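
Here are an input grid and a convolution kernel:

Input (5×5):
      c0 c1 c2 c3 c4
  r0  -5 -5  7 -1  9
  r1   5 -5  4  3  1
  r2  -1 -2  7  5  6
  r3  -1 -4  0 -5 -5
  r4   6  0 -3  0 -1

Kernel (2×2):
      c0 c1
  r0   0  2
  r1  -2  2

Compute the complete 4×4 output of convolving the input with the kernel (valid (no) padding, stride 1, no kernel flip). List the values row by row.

-30 32 -4 14
-12 26 2 4
-10 22 0 12
-20 -6 -4 -12

Output[0,0]: The receptive field on the input at this output position is [-5 -5 / 5 -5]. Elementwise product with the kernel and sum: -5·2 + 5·-2 + -5·2.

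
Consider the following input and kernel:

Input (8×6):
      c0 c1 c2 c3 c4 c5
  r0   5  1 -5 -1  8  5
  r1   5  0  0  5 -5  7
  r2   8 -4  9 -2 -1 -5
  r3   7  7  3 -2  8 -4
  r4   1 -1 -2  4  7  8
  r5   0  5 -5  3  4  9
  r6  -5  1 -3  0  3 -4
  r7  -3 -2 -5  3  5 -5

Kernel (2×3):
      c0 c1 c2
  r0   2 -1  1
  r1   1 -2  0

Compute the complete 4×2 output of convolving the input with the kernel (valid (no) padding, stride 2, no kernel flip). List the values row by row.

Output[0,0]: The receptive field on the input at this output position is [5 1 -5 / 5 0 0]. Elementwise product with the kernel and sum: 5·2 + 1·-1 + -5·1 + 5·1 + 0·-2.
Output[0,1]: The receptive field on the input at this output position is [-5 -1 8 / 0 5 -5]. Elementwise product with the kernel and sum: -5·2 + -1·-1 + 8·1 + 0·1 + 5·-2.

9 -11
22 26
-9 -12
-13 -14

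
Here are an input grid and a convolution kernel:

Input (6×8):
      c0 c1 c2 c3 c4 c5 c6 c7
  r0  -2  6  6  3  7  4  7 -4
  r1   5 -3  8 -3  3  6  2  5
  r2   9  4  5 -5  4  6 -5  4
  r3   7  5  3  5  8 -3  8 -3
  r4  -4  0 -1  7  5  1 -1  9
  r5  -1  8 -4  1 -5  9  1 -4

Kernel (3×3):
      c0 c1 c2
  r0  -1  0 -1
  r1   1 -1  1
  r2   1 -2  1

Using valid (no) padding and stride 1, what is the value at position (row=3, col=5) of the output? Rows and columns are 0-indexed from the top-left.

The receptive field on the input at this output position is [-3 8 -3 / 1 -1 9 / 9 1 -4]. Elementwise product with the kernel and sum: -3·-1 + -3·-1 + 1·1 + -1·-1 + 9·1 + 9·1 + 1·-2 + -4·1.

20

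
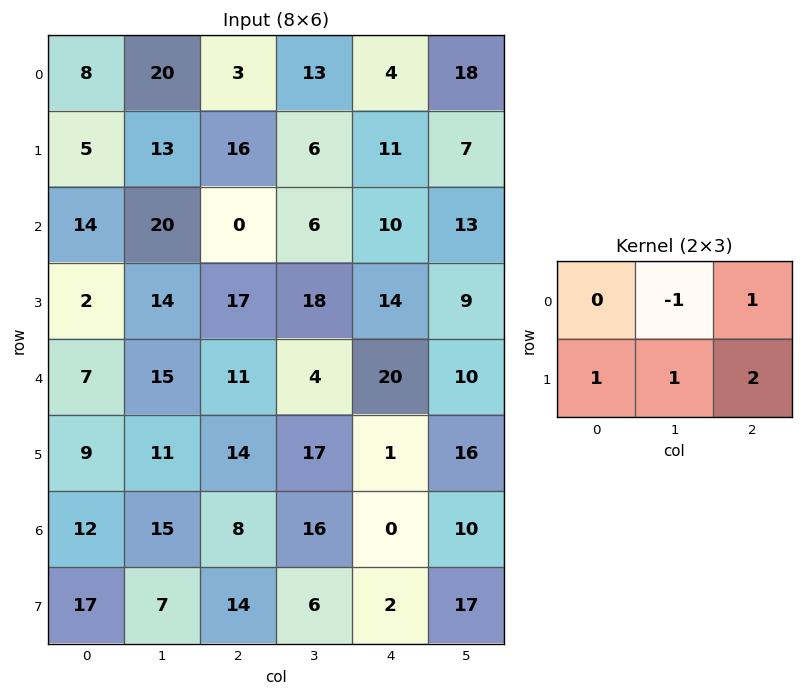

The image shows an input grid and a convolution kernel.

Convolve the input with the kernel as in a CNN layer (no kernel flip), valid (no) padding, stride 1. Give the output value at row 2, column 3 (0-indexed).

53

The receptive field on the input at this output position is [6 10 13 / 18 14 9]. Elementwise product with the kernel and sum: 10·-1 + 13·1 + 18·1 + 14·1 + 9·2.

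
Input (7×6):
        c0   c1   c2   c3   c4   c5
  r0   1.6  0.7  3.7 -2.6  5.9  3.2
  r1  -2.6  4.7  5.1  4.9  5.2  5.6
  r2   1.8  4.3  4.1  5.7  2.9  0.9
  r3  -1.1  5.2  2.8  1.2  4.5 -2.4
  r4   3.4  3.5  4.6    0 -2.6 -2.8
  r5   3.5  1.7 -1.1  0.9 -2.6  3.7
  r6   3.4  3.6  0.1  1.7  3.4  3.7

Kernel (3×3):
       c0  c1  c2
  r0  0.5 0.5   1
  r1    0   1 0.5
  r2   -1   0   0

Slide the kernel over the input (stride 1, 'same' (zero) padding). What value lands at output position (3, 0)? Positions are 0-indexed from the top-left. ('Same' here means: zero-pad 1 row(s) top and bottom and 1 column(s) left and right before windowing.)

The receptive field on the zero-padded input at this output position is [0 1.8 4.3 / 0 -1.1 5.2 / 0 3.4 3.5]. Elementwise product with the kernel and sum: 0·0.5 + 1.8·0.5 + 4.3·1 + -1.1·1 + 5.2·0.5 + 0·-1.

6.7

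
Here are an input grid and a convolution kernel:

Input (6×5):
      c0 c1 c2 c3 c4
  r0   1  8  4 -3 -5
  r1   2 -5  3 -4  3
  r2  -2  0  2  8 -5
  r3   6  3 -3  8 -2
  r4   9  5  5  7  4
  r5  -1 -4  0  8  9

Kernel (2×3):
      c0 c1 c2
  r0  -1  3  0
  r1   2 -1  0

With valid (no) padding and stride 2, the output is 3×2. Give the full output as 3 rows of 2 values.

32 -3
11 8
8 8

Output[0,0]: The receptive field on the input at this output position is [1 8 4 / 2 -5 3]. Elementwise product with the kernel and sum: 1·-1 + 8·3 + 2·2 + -5·-1.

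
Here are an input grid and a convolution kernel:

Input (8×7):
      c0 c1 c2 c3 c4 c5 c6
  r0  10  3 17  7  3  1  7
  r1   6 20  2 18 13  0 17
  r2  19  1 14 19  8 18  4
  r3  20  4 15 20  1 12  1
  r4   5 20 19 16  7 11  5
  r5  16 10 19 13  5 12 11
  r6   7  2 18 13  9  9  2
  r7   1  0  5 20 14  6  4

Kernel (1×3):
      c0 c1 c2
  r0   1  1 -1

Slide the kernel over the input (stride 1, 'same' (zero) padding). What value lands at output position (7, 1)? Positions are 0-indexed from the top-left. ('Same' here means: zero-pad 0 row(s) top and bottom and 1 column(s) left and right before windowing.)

-4

The receptive field on the zero-padded input at this output position is [1 0 5]. Elementwise product with the kernel and sum: 1·1 + 0·1 + 5·-1.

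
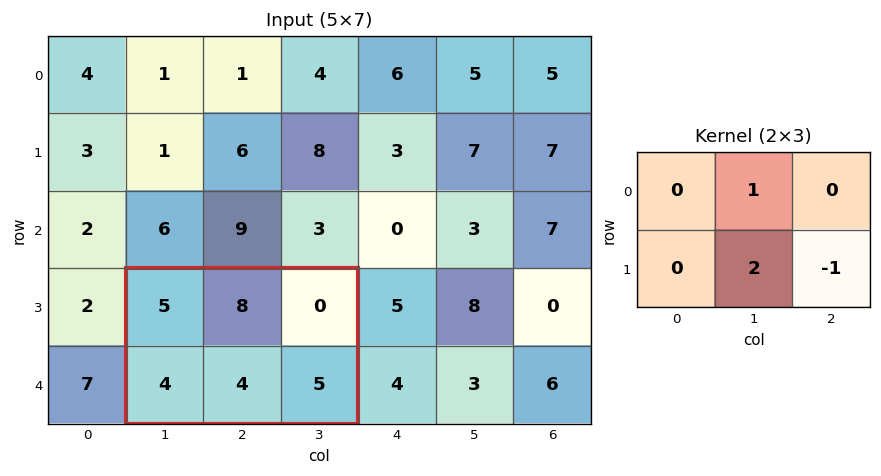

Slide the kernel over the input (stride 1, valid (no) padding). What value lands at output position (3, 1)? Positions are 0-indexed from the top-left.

The receptive field on the input at this output position is [5 8 0 / 4 4 5]. Elementwise product with the kernel and sum: 8·1 + 4·2 + 5·-1.

11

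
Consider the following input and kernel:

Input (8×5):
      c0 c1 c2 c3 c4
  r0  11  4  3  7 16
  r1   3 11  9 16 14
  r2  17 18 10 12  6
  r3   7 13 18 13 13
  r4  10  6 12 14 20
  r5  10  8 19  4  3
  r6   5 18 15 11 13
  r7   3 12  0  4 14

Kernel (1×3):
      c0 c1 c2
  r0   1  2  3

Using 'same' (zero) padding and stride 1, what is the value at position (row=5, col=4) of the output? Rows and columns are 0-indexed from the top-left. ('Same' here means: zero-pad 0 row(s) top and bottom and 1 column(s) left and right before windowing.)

The receptive field on the zero-padded input at this output position is [4 3 0]. Elementwise product with the kernel and sum: 4·1 + 3·2 + 0·3.

10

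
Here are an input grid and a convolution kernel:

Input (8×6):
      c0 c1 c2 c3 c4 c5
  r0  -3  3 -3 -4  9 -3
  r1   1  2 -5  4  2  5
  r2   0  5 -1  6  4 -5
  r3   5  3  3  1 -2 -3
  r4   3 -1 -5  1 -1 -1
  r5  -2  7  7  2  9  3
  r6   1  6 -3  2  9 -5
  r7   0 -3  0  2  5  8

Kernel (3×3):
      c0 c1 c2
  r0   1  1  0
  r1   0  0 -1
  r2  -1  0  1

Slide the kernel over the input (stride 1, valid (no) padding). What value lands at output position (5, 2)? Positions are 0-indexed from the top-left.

The receptive field on the input at this output position is [7 2 9 / -3 2 9 / 0 2 5]. Elementwise product with the kernel and sum: 7·1 + 2·1 + 9·-1 + 0·-1 + 5·1.

5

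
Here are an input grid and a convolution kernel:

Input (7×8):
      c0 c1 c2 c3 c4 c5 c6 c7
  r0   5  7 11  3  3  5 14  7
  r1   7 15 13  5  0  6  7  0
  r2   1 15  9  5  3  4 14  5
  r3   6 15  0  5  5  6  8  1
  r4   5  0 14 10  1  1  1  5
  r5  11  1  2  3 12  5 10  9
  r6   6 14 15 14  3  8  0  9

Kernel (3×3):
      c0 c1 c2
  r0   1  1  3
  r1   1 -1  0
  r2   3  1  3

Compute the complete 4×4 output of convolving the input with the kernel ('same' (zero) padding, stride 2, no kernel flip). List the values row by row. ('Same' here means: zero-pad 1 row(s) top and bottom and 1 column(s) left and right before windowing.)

Output[0,0]: The receptive field on the zero-padded input at this output position is [0 0 0 / 0 5 7 / 0 7 15]. Elementwise product with the kernel and sum: 0·1 + 0·1 + 0·3 + 0·1 + 5·-1 + 0·3 + 7·1 + 15·3.

47 69 33 16
102 109 63 32
60 30 73 69
8 11 41 50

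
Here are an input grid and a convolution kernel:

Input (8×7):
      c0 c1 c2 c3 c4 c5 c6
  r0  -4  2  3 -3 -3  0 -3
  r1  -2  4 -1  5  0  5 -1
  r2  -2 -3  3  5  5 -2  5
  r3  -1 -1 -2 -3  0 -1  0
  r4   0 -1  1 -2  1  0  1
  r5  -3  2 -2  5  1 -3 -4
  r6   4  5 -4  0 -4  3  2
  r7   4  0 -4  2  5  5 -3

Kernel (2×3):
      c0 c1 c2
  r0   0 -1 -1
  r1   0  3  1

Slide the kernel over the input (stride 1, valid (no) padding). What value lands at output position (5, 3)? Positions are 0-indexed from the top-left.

The receptive field on the input at this output position is [5 1 -3 / 0 -4 3]. Elementwise product with the kernel and sum: 1·-1 + -3·-1 + -4·3 + 3·1.

-7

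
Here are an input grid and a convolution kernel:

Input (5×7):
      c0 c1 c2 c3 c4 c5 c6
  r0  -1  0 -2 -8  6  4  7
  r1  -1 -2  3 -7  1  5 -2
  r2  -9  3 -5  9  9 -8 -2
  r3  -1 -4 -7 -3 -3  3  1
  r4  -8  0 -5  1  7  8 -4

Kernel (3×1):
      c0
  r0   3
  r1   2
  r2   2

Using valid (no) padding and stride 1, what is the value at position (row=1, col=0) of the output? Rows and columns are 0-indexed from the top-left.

The receptive field on the input at this output position is [-1 / -9 / -1]. Elementwise product with the kernel and sum: -1·3 + -9·2 + -1·2.

-23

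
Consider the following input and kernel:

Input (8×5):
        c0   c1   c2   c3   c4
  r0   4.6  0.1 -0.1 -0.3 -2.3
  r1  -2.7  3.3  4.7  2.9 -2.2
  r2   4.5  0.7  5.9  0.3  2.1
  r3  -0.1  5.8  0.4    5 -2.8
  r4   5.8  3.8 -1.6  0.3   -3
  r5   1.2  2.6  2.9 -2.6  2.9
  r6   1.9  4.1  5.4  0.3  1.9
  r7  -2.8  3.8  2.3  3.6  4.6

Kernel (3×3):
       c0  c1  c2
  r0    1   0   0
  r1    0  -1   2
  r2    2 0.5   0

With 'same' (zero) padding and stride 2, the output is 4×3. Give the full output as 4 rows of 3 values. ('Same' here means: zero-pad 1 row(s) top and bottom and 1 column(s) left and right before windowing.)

-5.75 8.45 7
-3.15 9.8 9.4
2.4 14.65 4.25
4.9 6.55 5

Output[0,0]: The receptive field on the zero-padded input at this output position is [0 0 0 / 0 4.6 0.1 / 0 -2.7 3.3]. Elementwise product with the kernel and sum: 0·1 + 4.6·-1 + 0.1·2 + 0·2 + -2.7·0.5.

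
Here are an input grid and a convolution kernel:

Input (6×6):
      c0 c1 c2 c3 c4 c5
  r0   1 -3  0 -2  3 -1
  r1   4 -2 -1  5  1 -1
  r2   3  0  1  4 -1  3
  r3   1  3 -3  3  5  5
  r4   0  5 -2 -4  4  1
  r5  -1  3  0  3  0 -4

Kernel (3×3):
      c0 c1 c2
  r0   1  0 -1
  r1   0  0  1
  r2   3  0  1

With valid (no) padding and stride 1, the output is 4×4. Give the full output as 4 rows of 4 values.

10 8 0 13
6 9 -7 23
-3 10 5 -5
-1 8 -4 4

Output[0,0]: The receptive field on the input at this output position is [1 -3 0 / 4 -2 -1 / 3 0 1]. Elementwise product with the kernel and sum: 1·1 + 0·-1 + -1·1 + 3·3 + 1·1.
Output[0,1]: The receptive field on the input at this output position is [-3 0 -2 / -2 -1 5 / 0 1 4]. Elementwise product with the kernel and sum: -3·1 + -2·-1 + 5·1 + 0·3 + 4·1.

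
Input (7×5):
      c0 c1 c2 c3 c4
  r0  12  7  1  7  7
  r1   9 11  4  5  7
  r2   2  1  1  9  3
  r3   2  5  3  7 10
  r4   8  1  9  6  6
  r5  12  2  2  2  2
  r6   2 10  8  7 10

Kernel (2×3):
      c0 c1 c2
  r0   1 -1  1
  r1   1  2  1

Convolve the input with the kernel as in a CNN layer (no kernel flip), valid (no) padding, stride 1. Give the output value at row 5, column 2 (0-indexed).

The receptive field on the input at this output position is [2 2 2 / 8 7 10]. Elementwise product with the kernel and sum: 2·1 + 2·-1 + 2·1 + 8·1 + 7·2 + 10·1.

34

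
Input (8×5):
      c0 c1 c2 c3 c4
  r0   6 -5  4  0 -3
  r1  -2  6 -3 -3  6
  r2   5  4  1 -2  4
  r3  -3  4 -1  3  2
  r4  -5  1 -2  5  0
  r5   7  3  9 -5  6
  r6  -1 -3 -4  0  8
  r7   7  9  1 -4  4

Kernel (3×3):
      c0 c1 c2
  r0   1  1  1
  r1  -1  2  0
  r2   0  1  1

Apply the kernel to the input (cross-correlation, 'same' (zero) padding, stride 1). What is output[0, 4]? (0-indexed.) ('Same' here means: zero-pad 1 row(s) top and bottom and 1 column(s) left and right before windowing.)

The receptive field on the zero-padded input at this output position is [0 0 0 / 0 -3 0 / -3 6 0]. Elementwise product with the kernel and sum: 0·1 + 0·1 + 0·1 + 0·-1 + -3·2 + 6·1 + 0·1.

0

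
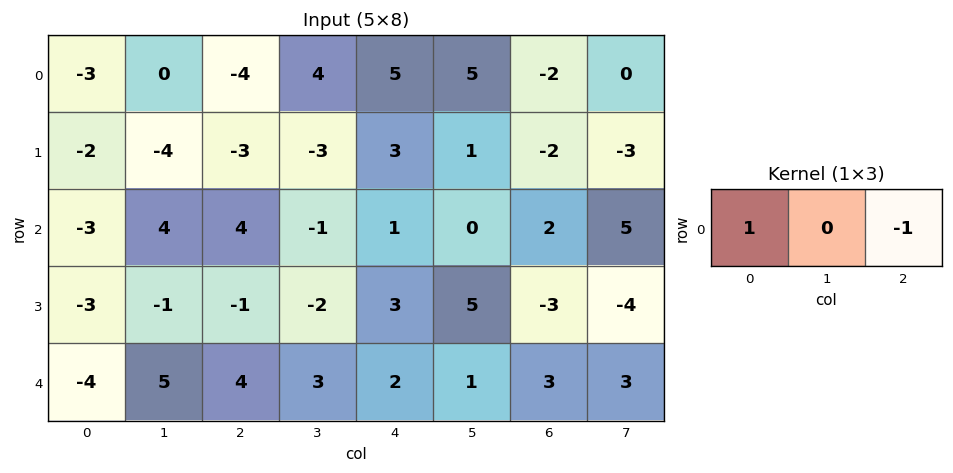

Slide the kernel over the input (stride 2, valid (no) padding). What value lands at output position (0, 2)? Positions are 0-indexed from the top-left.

The receptive field on the input at this output position is [5 5 -2]. Elementwise product with the kernel and sum: 5·1 + -2·-1.

7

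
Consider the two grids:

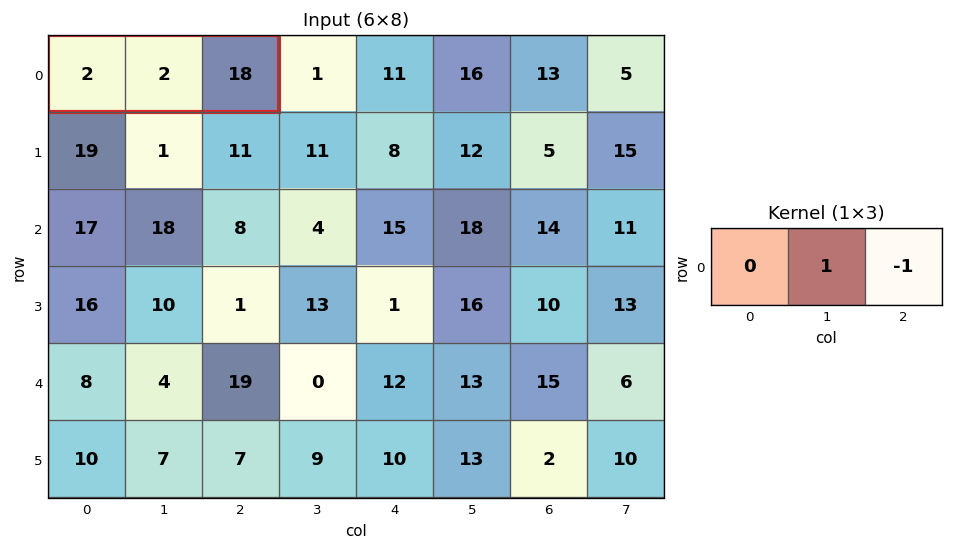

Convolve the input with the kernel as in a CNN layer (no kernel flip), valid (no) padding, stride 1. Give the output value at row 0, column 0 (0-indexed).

-16

The receptive field on the input at this output position is [2 2 18]. Elementwise product with the kernel and sum: 2·1 + 18·-1.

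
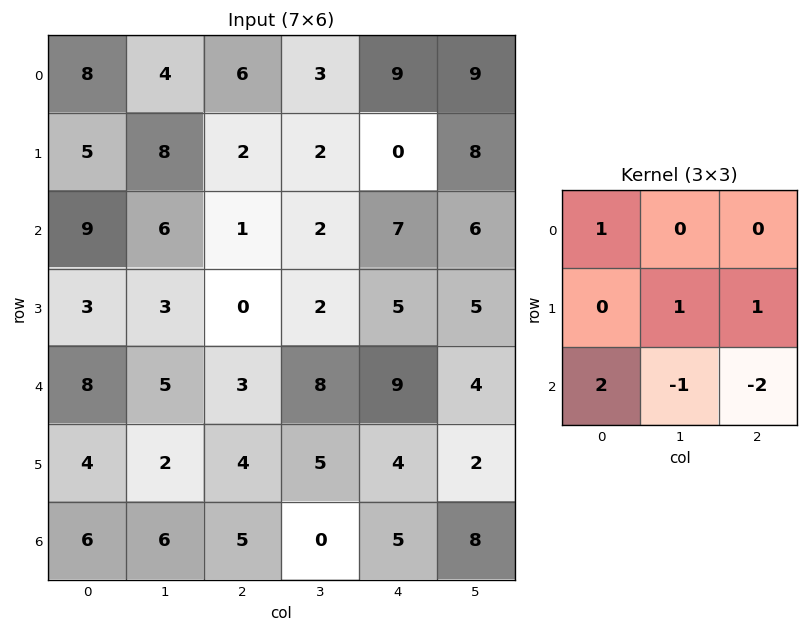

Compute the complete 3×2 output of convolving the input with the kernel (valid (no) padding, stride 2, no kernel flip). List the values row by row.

Output[0,0]: The receptive field on the input at this output position is [8 4 6 / 5 8 2 / 9 6 1]. Elementwise product with the kernel and sum: 8·1 + 8·1 + 2·1 + 9·2 + 6·-1 + 1·-2.
Output[0,1]: The receptive field on the input at this output position is [6 3 9 / 2 2 0 / 1 2 7]. Elementwise product with the kernel and sum: 6·1 + 2·1 + 0·1 + 1·2 + 2·-1 + 7·-2.

28 -6
17 -12
10 12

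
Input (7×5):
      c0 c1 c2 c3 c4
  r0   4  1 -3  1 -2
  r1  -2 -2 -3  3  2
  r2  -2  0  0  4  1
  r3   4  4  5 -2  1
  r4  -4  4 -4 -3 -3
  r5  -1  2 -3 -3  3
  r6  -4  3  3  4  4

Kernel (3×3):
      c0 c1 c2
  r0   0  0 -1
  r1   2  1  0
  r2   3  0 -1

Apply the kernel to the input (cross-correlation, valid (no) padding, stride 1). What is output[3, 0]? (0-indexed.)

The receptive field on the input at this output position is [4 4 5 / -4 4 -4 / -1 2 -3]. Elementwise product with the kernel and sum: 5·-1 + -4·2 + 4·1 + -1·3 + -3·-1.

-9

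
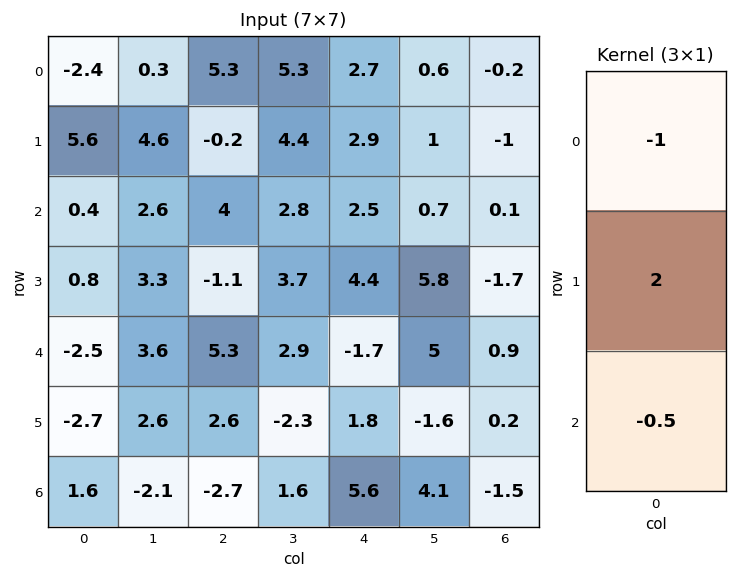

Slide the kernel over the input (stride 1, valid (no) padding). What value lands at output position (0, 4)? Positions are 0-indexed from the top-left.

1.85

The receptive field on the input at this output position is [2.7 / 2.9 / 2.5]. Elementwise product with the kernel and sum: 2.7·-1 + 2.9·2 + 2.5·-0.5.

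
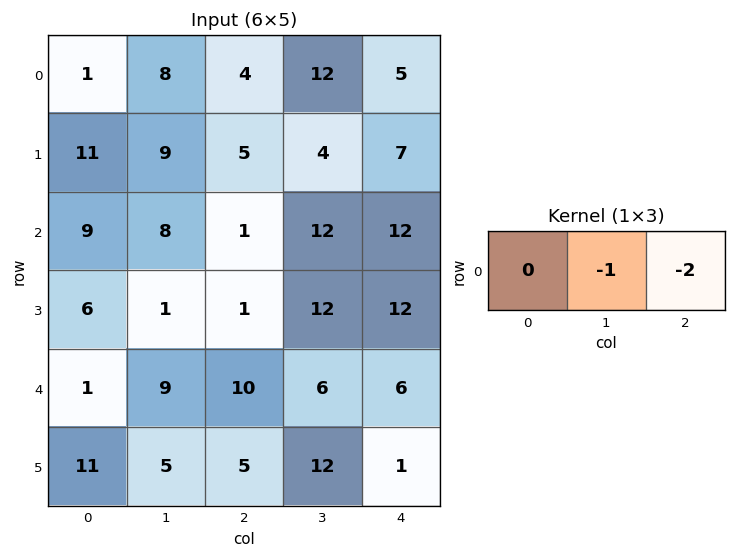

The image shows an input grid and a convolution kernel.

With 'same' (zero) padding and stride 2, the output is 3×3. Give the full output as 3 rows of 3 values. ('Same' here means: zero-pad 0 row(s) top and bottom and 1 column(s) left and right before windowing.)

Output[0,0]: The receptive field on the zero-padded input at this output position is [0 1 8]. Elementwise product with the kernel and sum: 1·-1 + 8·-2.

-17 -28 -5
-25 -25 -12
-19 -22 -6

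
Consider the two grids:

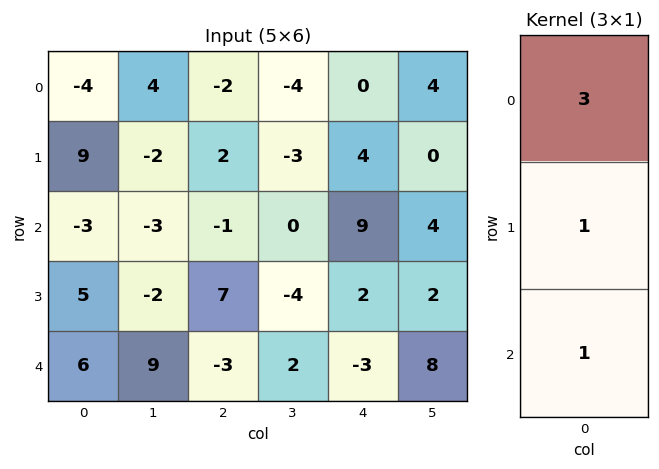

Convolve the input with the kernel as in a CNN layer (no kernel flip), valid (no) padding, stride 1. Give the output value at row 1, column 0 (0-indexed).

29

The receptive field on the input at this output position is [9 / -3 / 5]. Elementwise product with the kernel and sum: 9·3 + -3·1 + 5·1.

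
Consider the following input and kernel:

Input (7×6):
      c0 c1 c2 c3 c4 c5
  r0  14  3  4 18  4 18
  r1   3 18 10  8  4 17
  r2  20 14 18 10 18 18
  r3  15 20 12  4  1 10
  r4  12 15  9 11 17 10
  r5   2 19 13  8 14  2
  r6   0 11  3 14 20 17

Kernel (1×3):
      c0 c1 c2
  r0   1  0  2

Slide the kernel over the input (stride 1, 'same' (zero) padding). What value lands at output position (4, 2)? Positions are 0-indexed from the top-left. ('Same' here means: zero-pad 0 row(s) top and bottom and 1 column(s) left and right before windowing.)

37

The receptive field on the zero-padded input at this output position is [15 9 11]. Elementwise product with the kernel and sum: 15·1 + 11·2.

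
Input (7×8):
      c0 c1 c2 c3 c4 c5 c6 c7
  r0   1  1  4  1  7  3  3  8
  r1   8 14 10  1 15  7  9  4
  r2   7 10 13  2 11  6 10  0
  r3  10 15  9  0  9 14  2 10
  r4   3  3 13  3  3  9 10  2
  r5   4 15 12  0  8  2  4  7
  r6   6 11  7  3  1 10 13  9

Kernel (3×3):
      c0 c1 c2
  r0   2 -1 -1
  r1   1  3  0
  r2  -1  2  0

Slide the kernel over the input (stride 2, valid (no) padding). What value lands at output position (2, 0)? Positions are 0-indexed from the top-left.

55

The receptive field on the input at this output position is [3 3 13 / 4 15 12 / 6 11 7]. Elementwise product with the kernel and sum: 3·2 + 3·-1 + 13·-1 + 4·1 + 15·3 + 6·-1 + 11·2.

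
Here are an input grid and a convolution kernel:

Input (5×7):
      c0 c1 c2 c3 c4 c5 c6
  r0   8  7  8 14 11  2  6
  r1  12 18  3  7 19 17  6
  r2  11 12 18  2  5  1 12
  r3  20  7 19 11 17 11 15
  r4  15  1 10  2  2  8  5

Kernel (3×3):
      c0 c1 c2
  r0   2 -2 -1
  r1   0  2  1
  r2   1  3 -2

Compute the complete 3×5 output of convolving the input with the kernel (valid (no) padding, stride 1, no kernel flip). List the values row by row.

44 59 24 74 36
30 103 0 10 32
11 62 78 30 49

Output[0,0]: The receptive field on the input at this output position is [8 7 8 / 12 18 3 / 11 12 18]. Elementwise product with the kernel and sum: 8·2 + 7·-2 + 8·-1 + 18·2 + 3·1 + 11·1 + 12·3 + 18·-2.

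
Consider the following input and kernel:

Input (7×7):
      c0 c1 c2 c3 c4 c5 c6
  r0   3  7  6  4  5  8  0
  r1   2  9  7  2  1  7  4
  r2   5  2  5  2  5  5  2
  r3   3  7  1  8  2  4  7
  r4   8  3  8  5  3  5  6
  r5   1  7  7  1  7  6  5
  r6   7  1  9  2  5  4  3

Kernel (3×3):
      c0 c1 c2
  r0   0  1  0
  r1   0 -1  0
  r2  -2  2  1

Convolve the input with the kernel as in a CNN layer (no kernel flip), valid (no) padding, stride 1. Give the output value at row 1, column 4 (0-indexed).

13

The receptive field on the input at this output position is [1 7 4 / 5 5 2 / 2 4 7]. Elementwise product with the kernel and sum: 7·1 + 5·-1 + 2·-2 + 4·2 + 7·1.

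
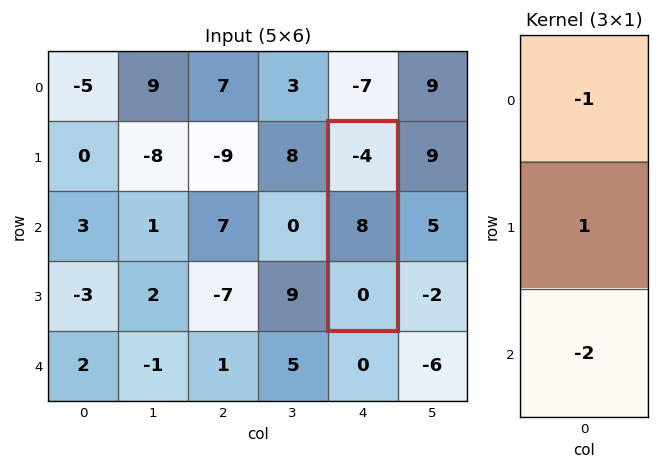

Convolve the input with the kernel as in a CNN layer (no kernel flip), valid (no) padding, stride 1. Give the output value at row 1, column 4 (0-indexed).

12

The receptive field on the input at this output position is [-4 / 8 / 0]. Elementwise product with the kernel and sum: -4·-1 + 8·1 + 0·-2.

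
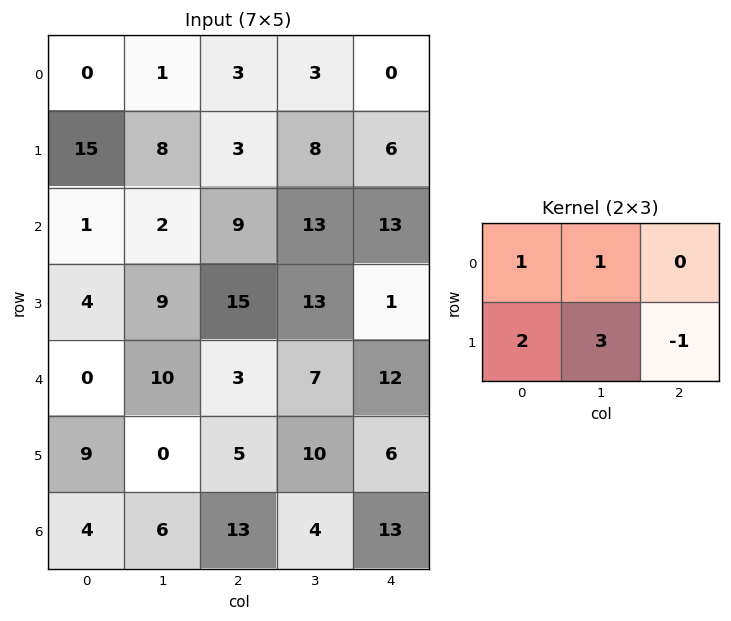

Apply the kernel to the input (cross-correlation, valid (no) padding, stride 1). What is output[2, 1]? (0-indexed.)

The receptive field on the input at this output position is [2 9 13 / 9 15 13]. Elementwise product with the kernel and sum: 2·1 + 9·1 + 9·2 + 15·3 + 13·-1.

61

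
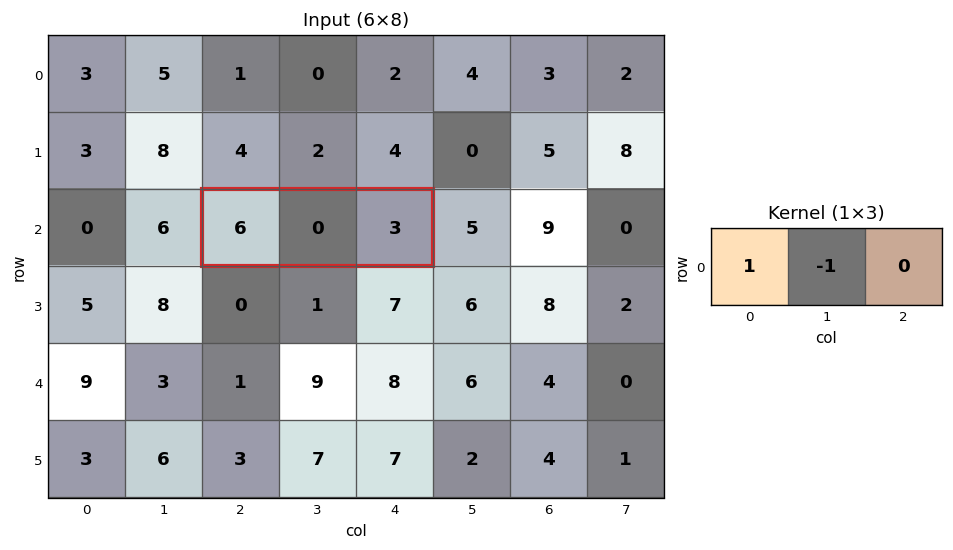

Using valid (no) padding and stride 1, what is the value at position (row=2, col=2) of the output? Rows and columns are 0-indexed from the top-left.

6

The receptive field on the input at this output position is [6 0 3]. Elementwise product with the kernel and sum: 6·1 + 0·-1.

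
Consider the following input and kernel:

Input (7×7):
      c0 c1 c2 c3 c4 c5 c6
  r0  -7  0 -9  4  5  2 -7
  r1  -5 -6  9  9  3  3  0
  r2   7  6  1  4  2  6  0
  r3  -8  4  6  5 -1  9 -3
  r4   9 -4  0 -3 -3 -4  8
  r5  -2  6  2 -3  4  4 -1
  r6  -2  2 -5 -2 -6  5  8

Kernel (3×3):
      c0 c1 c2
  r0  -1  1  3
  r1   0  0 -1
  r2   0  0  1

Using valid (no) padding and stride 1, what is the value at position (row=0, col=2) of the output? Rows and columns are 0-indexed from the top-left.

The receptive field on the input at this output position is [-9 4 5 / 9 9 3 / 1 4 2]. Elementwise product with the kernel and sum: -9·-1 + 4·1 + 5·3 + 3·-1 + 2·1.

27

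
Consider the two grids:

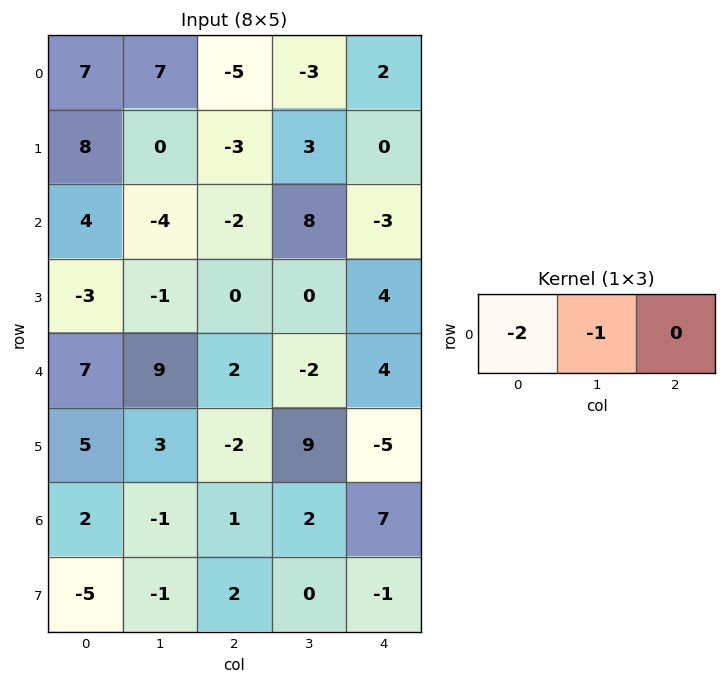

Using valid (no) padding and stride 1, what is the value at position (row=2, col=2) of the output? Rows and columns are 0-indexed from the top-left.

-4

The receptive field on the input at this output position is [-2 8 -3]. Elementwise product with the kernel and sum: -2·-2 + 8·-1.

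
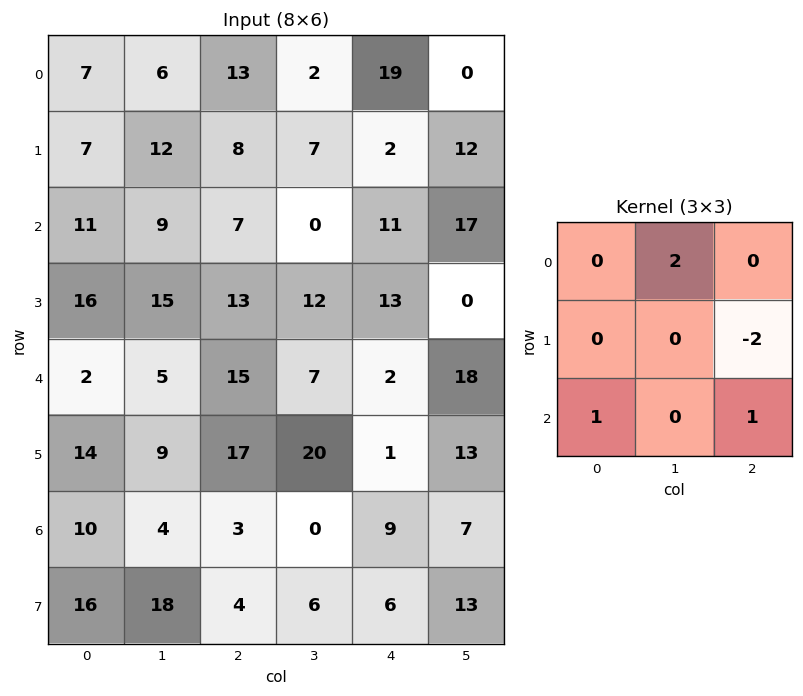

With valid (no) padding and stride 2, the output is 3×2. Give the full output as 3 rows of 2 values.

Output[0,0]: The receptive field on the input at this output position is [7 6 13 / 7 12 8 / 11 9 7]. Elementwise product with the kernel and sum: 6·2 + 8·-2 + 11·1 + 7·1.
Output[0,1]: The receptive field on the input at this output position is [13 2 19 / 8 7 2 / 7 0 11]. Elementwise product with the kernel and sum: 2·2 + 2·-2 + 7·1 + 11·1.

14 18
9 -9
-11 24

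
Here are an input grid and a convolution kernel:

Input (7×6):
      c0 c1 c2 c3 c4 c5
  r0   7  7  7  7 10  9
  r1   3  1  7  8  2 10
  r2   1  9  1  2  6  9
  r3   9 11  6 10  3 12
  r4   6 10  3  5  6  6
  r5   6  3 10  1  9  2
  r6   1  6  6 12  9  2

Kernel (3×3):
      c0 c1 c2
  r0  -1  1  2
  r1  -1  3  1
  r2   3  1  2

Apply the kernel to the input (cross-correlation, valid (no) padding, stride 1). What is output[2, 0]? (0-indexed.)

74

The receptive field on the input at this output position is [1 9 1 / 9 11 6 / 6 10 3]. Elementwise product with the kernel and sum: 1·-1 + 9·1 + 1·2 + 9·-1 + 11·3 + 6·1 + 6·3 + 10·1 + 3·2.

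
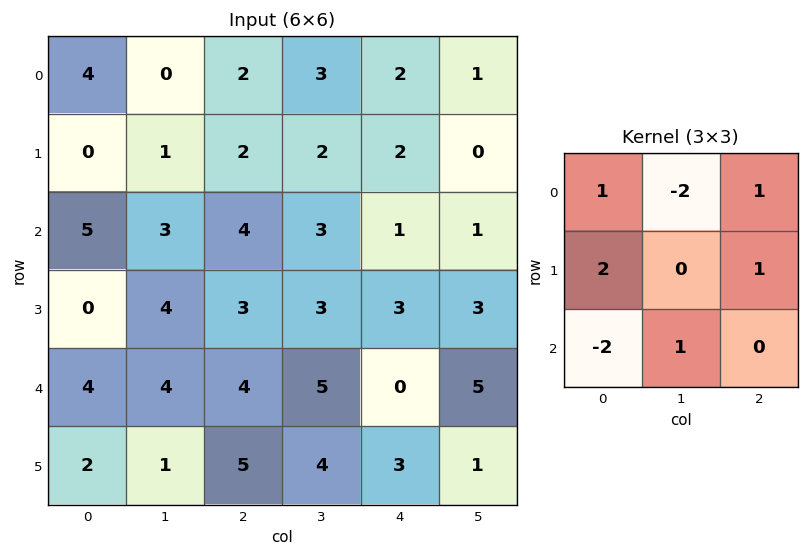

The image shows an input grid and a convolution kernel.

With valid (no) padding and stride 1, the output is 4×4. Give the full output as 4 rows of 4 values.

1 1 -1 -1
18 3 6 2
2 5 5 1
4 17 2 10

Output[0,0]: The receptive field on the input at this output position is [4 0 2 / 0 1 2 / 5 3 4]. Elementwise product with the kernel and sum: 4·1 + 0·-2 + 2·1 + 0·2 + 2·1 + 5·-2 + 3·1.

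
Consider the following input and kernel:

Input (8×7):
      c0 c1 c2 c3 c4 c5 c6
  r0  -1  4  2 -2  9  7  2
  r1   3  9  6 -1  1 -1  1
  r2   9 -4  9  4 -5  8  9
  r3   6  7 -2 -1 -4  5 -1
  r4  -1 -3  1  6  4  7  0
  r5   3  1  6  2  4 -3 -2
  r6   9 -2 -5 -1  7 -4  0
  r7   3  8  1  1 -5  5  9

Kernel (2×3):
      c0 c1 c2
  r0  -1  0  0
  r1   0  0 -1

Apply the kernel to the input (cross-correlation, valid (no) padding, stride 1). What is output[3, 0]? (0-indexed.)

The receptive field on the input at this output position is [6 7 -2 / -1 -3 1]. Elementwise product with the kernel and sum: 6·-1 + 1·-1.

-7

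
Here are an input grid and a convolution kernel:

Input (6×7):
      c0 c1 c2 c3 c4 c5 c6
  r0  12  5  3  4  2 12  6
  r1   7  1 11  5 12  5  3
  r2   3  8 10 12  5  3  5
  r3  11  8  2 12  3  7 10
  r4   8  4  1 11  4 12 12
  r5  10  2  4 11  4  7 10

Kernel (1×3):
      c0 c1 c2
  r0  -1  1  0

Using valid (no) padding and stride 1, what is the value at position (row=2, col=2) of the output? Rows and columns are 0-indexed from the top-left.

2

The receptive field on the input at this output position is [10 12 5]. Elementwise product with the kernel and sum: 10·-1 + 12·1.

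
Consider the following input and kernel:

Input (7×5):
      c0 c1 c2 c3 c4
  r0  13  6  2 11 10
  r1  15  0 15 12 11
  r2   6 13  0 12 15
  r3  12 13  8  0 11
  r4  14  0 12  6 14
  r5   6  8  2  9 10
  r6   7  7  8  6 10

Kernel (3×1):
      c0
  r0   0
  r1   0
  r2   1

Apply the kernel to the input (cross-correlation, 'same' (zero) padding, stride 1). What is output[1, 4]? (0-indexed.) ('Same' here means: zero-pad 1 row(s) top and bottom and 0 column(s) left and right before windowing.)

The receptive field on the zero-padded input at this output position is [10 / 11 / 15]. Elementwise product with the kernel and sum: 15·1.

15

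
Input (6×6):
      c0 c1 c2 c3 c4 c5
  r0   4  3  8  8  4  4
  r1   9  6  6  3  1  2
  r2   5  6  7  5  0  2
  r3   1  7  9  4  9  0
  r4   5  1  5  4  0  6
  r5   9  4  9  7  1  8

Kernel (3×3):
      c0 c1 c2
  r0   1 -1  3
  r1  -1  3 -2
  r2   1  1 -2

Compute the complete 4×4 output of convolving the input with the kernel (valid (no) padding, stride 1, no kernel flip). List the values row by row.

19 28 25 13
10 22 9 12
18 24 -4 26
4 15 53 -29

Output[0,0]: The receptive field on the input at this output position is [4 3 8 / 9 6 6 / 5 6 7]. Elementwise product with the kernel and sum: 4·1 + 3·-1 + 8·3 + 9·-1 + 6·3 + 6·-2 + 5·1 + 6·1 + 7·-2.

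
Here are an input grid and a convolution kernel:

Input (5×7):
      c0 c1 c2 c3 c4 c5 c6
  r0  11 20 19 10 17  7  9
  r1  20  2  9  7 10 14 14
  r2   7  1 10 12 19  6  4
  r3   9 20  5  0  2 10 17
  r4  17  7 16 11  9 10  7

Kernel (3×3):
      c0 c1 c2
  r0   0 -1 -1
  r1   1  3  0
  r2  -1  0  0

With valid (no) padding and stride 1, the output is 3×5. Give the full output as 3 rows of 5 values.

Output[0,0]: The receptive field on the input at this output position is [11 20 19 / 20 2 9 / 7 1 10]. Elementwise product with the kernel and sum: 20·-1 + 19·-1 + 20·1 + 2·3 + 7·-1.
Output[0,1]: The receptive field on the input at this output position is [20 19 10 / 2 9 7 / 1 10 12]. Elementwise product with the kernel and sum: 19·-1 + 10·-1 + 2·1 + 9·3 + 1·-1.

-20 -1 -7 1 17
-10 -5 24 45 7
41 6 -42 -30 13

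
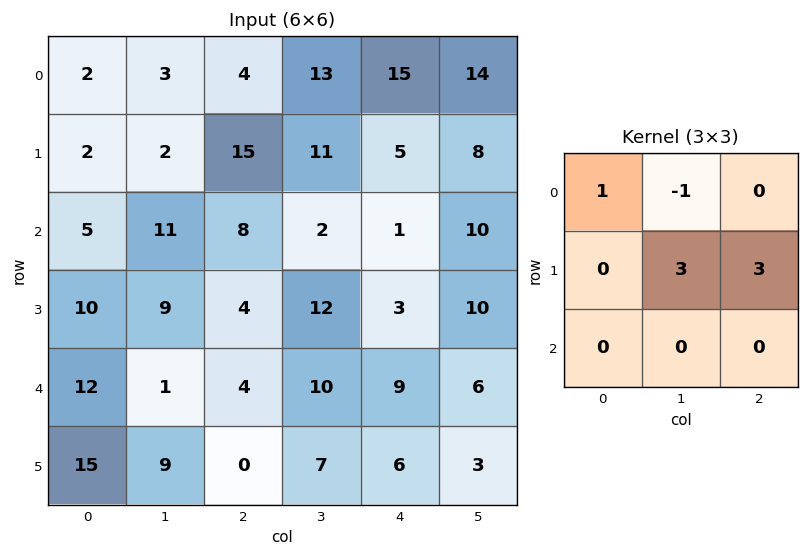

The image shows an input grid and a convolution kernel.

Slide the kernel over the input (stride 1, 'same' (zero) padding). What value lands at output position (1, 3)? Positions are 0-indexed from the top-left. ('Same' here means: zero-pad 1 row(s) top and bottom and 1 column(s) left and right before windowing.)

The receptive field on the zero-padded input at this output position is [4 13 15 / 15 11 5 / 8 2 1]. Elementwise product with the kernel and sum: 4·1 + 13·-1 + 11·3 + 5·3.

39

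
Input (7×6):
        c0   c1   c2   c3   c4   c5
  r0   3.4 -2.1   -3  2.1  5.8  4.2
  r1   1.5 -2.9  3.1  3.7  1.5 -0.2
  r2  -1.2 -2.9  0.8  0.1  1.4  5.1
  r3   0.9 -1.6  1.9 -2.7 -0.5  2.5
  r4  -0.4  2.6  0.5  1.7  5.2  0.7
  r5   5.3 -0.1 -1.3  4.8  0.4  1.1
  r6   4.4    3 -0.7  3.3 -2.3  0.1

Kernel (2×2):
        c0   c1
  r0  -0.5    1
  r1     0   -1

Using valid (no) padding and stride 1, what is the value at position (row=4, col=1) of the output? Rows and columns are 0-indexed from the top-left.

0.5

The receptive field on the input at this output position is [2.6 0.5 / -0.1 -1.3]. Elementwise product with the kernel and sum: 2.6·-0.5 + 0.5·1 + -1.3·-1.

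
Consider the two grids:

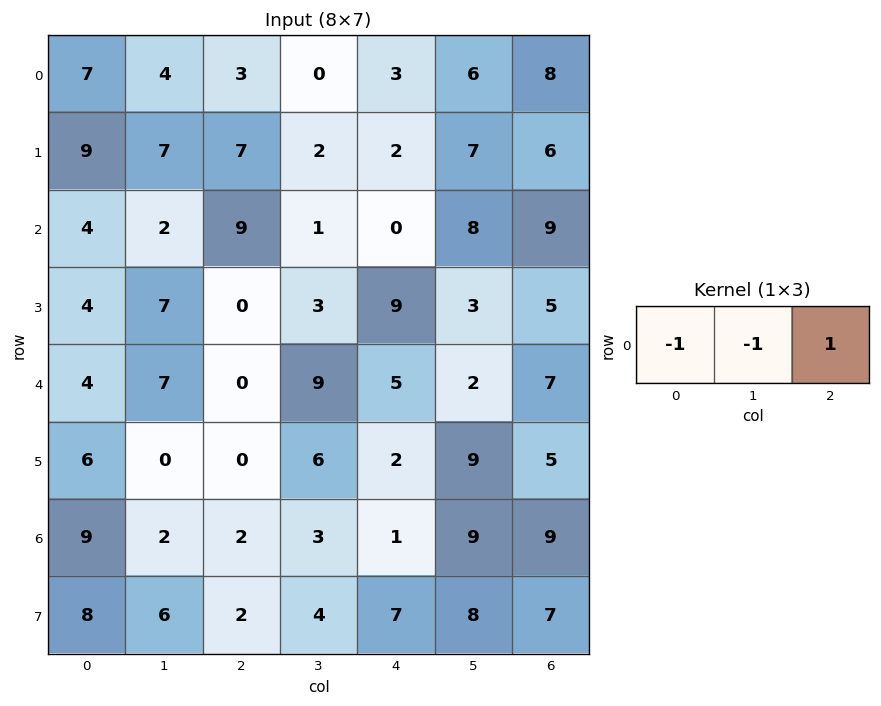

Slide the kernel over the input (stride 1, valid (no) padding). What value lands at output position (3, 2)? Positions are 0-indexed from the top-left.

6

The receptive field on the input at this output position is [0 3 9]. Elementwise product with the kernel and sum: 0·-1 + 3·-1 + 9·1.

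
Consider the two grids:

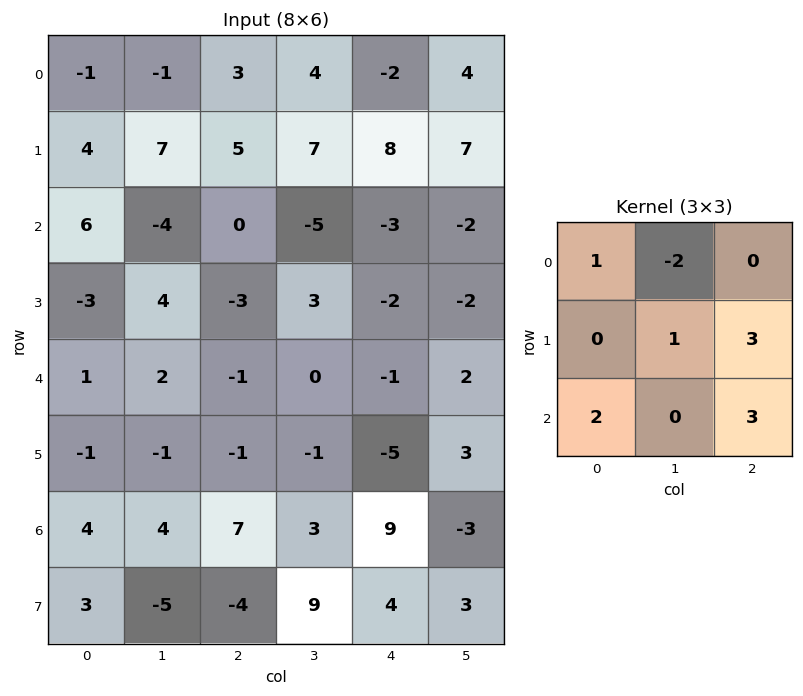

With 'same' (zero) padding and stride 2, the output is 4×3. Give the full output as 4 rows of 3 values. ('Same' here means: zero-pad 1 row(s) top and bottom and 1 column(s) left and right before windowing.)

17 50 45
-2 -1 -18
10 4 19
3 34 36

Output[0,0]: The receptive field on the zero-padded input at this output position is [0 0 0 / 0 -1 -1 / 0 4 7]. Elementwise product with the kernel and sum: 0·1 + 0·-2 + -1·1 + -1·3 + 0·2 + 7·3.
Output[0,1]: The receptive field on the zero-padded input at this output position is [0 0 0 / -1 3 4 / 7 5 7]. Elementwise product with the kernel and sum: 0·1 + 0·-2 + 3·1 + 4·3 + 7·2 + 7·3.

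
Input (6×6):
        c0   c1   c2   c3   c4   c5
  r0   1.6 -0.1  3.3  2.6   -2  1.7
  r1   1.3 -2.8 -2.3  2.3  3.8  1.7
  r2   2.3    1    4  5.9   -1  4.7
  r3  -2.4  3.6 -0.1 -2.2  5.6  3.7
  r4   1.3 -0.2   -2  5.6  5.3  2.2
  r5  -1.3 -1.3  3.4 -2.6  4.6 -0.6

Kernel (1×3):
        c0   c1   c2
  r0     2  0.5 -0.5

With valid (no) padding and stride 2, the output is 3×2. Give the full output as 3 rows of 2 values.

1.5 8.9
3.1 11.45
3.5 -3.85

Output[0,0]: The receptive field on the input at this output position is [1.6 -0.1 3.3]. Elementwise product with the kernel and sum: 1.6·2 + -0.1·0.5 + 3.3·-0.5.
Output[0,1]: The receptive field on the input at this output position is [3.3 2.6 -2]. Elementwise product with the kernel and sum: 3.3·2 + 2.6·0.5 + -2·-0.5.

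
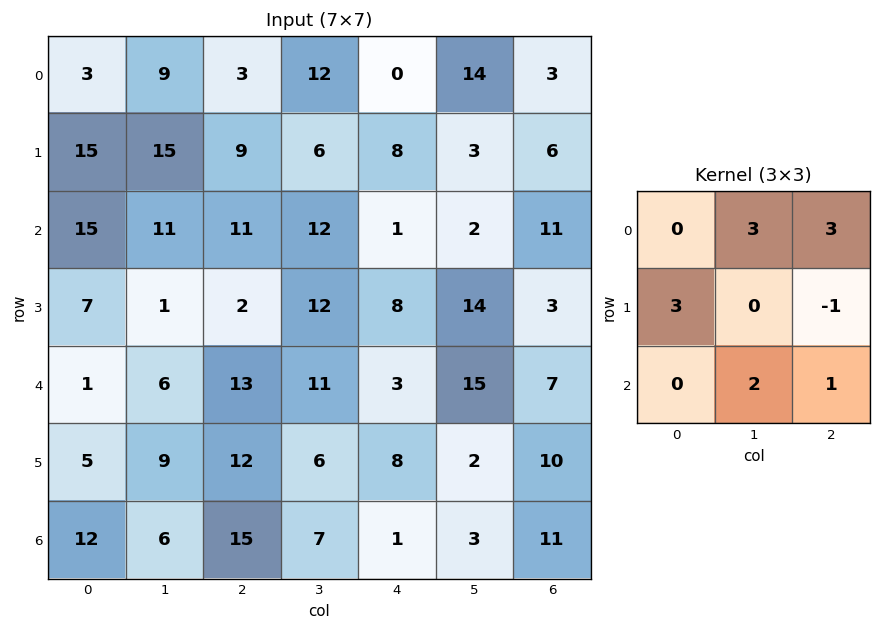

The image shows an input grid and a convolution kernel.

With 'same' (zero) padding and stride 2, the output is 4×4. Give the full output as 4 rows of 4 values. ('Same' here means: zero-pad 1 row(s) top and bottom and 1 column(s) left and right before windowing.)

36 39 41 54
94 82 97 30
37 79 102 74
36 65 48 39

Output[0,0]: The receptive field on the zero-padded input at this output position is [0 0 0 / 0 3 9 / 0 15 15]. Elementwise product with the kernel and sum: 0·3 + 0·3 + 0·3 + 9·-1 + 15·2 + 15·1.
Output[0,1]: The receptive field on the zero-padded input at this output position is [0 0 0 / 9 3 12 / 15 9 6]. Elementwise product with the kernel and sum: 0·3 + 0·3 + 9·3 + 12·-1 + 9·2 + 6·1.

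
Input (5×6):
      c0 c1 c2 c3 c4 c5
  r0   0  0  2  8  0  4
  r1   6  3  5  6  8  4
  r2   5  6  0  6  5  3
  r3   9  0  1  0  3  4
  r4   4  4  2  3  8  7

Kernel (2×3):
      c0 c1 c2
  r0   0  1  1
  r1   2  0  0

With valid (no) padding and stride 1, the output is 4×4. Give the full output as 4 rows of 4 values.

14 16 18 16
18 23 14 24
24 6 13 8
9 9 7 13

Output[0,0]: The receptive field on the input at this output position is [0 0 2 / 6 3 5]. Elementwise product with the kernel and sum: 0·1 + 2·1 + 6·2.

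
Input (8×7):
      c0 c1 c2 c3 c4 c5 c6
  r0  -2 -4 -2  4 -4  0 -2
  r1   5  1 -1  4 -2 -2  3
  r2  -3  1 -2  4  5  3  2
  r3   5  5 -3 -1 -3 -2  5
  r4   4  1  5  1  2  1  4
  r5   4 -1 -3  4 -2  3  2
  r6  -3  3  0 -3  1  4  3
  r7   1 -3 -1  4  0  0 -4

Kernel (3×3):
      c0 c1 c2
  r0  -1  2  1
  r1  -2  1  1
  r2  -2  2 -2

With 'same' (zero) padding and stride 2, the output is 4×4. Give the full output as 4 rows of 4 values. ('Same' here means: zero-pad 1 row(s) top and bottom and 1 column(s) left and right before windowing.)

2 -2 -20 8
9 -13 -10 18
30 -20 -24 12
15 -14 -2 -12

Output[0,0]: The receptive field on the zero-padded input at this output position is [0 0 0 / 0 -2 -4 / 0 5 1]. Elementwise product with the kernel and sum: 0·-1 + 0·2 + 0·1 + 0·-2 + -2·1 + -4·1 + 0·-2 + 5·2 + 1·-2.
Output[0,1]: The receptive field on the zero-padded input at this output position is [0 0 0 / -4 -2 4 / 1 -1 4]. Elementwise product with the kernel and sum: 0·-1 + 0·2 + 0·1 + -4·-2 + -2·1 + 4·1 + 1·-2 + -1·2 + 4·-2.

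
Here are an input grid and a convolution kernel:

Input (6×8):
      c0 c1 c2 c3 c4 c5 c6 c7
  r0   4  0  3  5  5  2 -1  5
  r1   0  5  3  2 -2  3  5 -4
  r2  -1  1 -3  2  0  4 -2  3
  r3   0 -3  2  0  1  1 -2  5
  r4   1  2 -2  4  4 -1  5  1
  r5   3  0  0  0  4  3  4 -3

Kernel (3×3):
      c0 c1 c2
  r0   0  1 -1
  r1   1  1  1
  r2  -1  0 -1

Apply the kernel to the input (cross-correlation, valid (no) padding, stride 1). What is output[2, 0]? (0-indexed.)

4

The receptive field on the input at this output position is [-1 1 -3 / 0 -3 2 / 1 2 -2]. Elementwise product with the kernel and sum: 1·1 + -3·-1 + 0·1 + -3·1 + 2·1 + 1·-1 + -2·-1.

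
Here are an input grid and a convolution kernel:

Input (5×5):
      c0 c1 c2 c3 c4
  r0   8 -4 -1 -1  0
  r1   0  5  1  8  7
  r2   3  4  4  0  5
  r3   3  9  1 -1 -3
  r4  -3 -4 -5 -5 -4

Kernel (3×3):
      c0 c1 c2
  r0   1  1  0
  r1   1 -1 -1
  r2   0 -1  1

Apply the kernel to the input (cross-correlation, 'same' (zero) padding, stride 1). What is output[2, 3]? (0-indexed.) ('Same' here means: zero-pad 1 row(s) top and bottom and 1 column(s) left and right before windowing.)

The receptive field on the zero-padded input at this output position is [1 8 7 / 4 0 5 / 1 -1 -3]. Elementwise product with the kernel and sum: 1·1 + 8·1 + 4·1 + 0·-1 + 5·-1 + -1·-1 + -3·1.

6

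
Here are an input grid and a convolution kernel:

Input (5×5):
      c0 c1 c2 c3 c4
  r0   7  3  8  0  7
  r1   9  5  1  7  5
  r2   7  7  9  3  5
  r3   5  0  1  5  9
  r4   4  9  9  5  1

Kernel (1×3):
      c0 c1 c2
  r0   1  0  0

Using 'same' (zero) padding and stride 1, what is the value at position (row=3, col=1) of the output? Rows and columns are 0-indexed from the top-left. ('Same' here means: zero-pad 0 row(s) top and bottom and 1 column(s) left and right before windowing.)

The receptive field on the zero-padded input at this output position is [5 0 1]. Elementwise product with the kernel and sum: 5·1.

5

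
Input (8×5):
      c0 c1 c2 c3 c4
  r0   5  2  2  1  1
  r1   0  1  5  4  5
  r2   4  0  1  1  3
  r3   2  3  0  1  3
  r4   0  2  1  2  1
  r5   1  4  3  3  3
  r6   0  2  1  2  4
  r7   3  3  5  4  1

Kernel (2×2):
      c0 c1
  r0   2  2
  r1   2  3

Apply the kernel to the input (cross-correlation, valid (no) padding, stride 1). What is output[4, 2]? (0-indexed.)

The receptive field on the input at this output position is [1 2 / 3 3]. Elementwise product with the kernel and sum: 1·2 + 2·2 + 3·2 + 3·3.

21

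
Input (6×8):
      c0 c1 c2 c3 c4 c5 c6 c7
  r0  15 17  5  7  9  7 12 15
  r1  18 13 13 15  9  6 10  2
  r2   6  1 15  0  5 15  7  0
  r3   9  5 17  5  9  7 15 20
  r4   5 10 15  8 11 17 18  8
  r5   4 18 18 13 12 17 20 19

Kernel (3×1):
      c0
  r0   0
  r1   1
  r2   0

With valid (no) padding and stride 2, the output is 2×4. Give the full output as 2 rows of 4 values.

18 13 9 10
9 17 9 15

Output[0,0]: The receptive field on the input at this output position is [15 / 18 / 6]. Elementwise product with the kernel and sum: 18·1.
Output[0,1]: The receptive field on the input at this output position is [5 / 13 / 15]. Elementwise product with the kernel and sum: 13·1.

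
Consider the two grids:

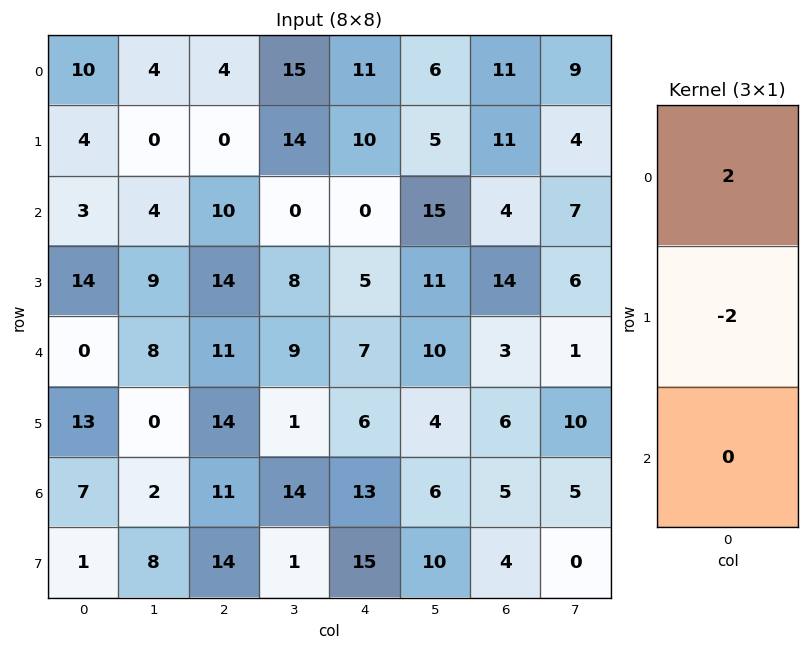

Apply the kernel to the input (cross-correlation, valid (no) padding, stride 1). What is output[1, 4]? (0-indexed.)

The receptive field on the input at this output position is [10 / 0 / 5]. Elementwise product with the kernel and sum: 10·2 + 0·-2.

20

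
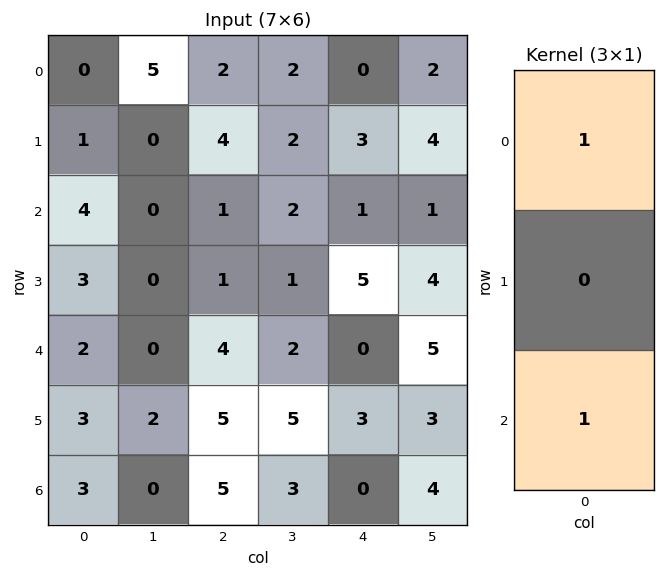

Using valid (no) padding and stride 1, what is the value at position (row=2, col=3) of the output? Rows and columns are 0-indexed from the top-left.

The receptive field on the input at this output position is [2 / 1 / 2]. Elementwise product with the kernel and sum: 2·1 + 2·1.

4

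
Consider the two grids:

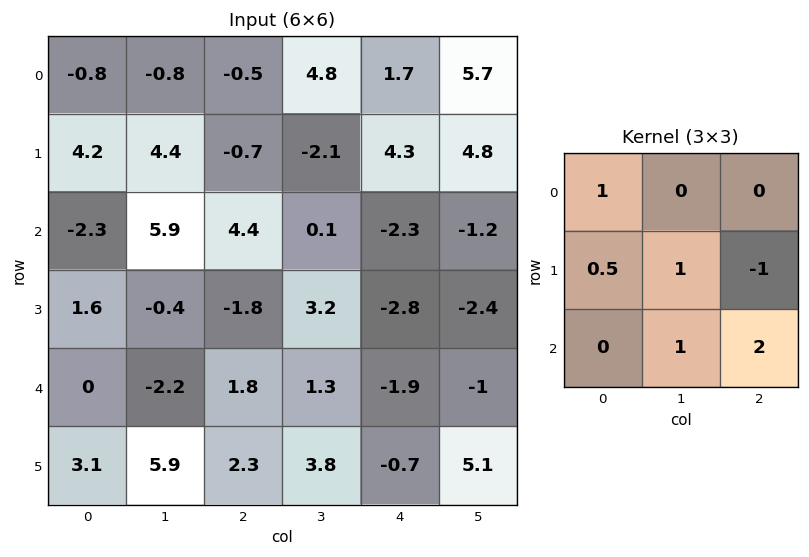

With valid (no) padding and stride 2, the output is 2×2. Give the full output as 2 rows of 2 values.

21.1 -11.75
1.3 7

Output[0,0]: The receptive field on the input at this output position is [-0.8 -0.8 -0.5 / 4.2 4.4 -0.7 / -2.3 5.9 4.4]. Elementwise product with the kernel and sum: -0.8·1 + 4.2·0.5 + 4.4·1 + -0.7·-1 + 5.9·1 + 4.4·2.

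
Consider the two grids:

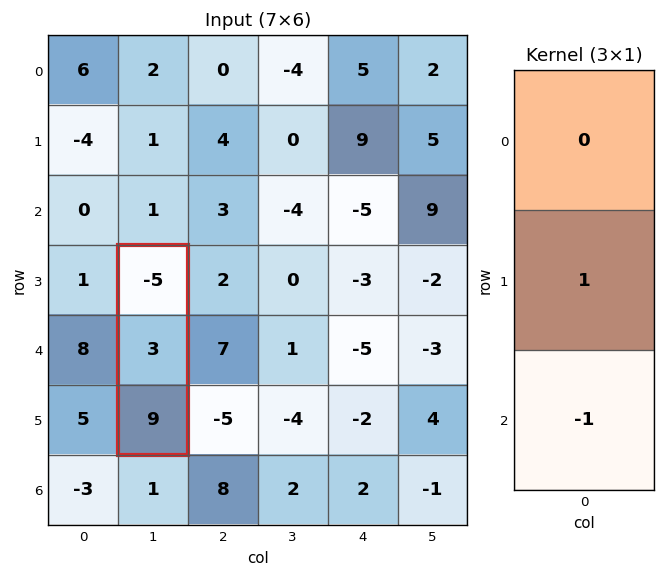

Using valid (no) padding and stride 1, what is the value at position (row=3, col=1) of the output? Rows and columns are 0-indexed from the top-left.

The receptive field on the input at this output position is [-5 / 3 / 9]. Elementwise product with the kernel and sum: 3·1 + 9·-1.

-6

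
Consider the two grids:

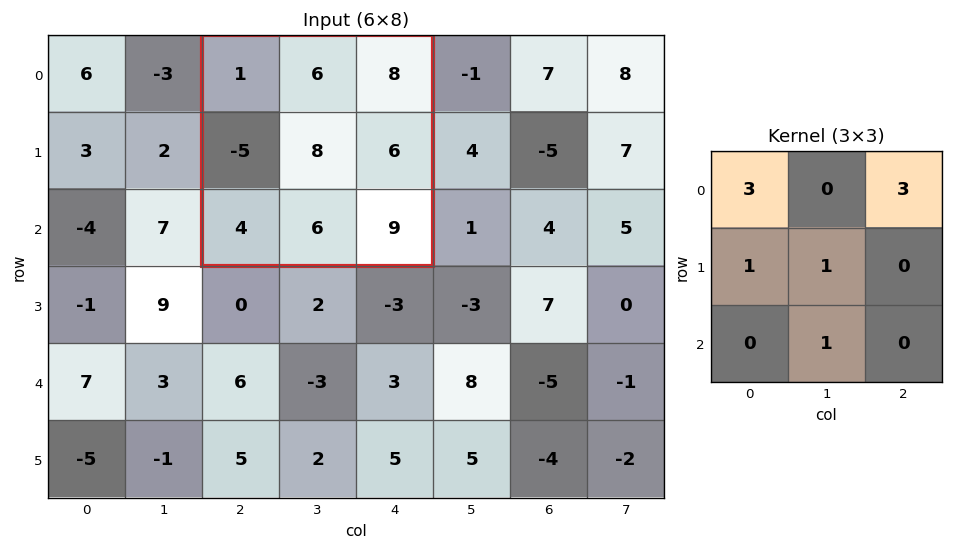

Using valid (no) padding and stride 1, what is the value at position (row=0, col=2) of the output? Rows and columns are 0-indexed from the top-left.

The receptive field on the input at this output position is [1 6 8 / -5 8 6 / 4 6 9]. Elementwise product with the kernel and sum: 1·3 + 8·3 + -5·1 + 8·1 + 6·1.

36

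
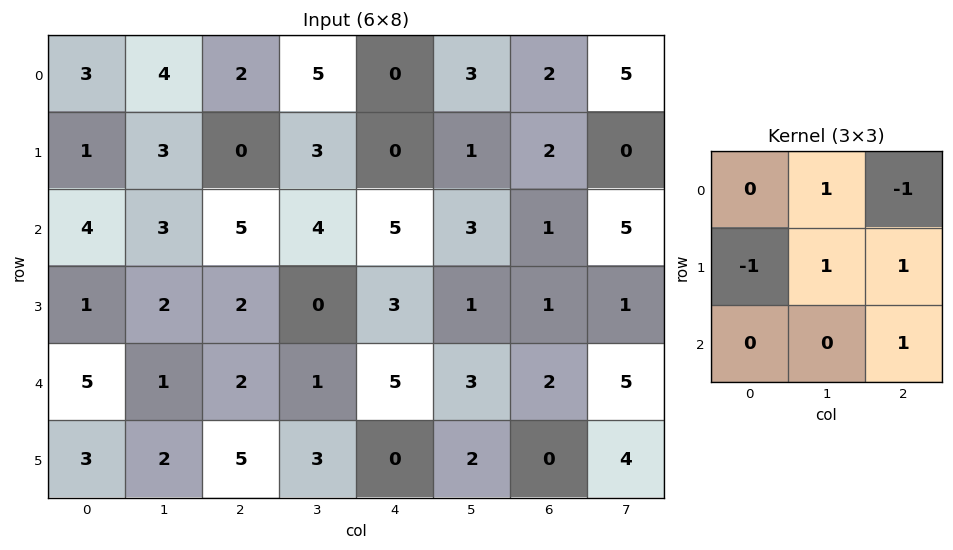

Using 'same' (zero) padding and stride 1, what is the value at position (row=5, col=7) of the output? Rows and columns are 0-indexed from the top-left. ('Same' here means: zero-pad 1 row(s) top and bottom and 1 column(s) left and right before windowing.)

9

The receptive field on the zero-padded input at this output position is [2 5 0 / 0 4 0 / 0 0 0]. Elementwise product with the kernel and sum: 5·1 + 0·-1 + 0·-1 + 4·1 + 0·1 + 0·1.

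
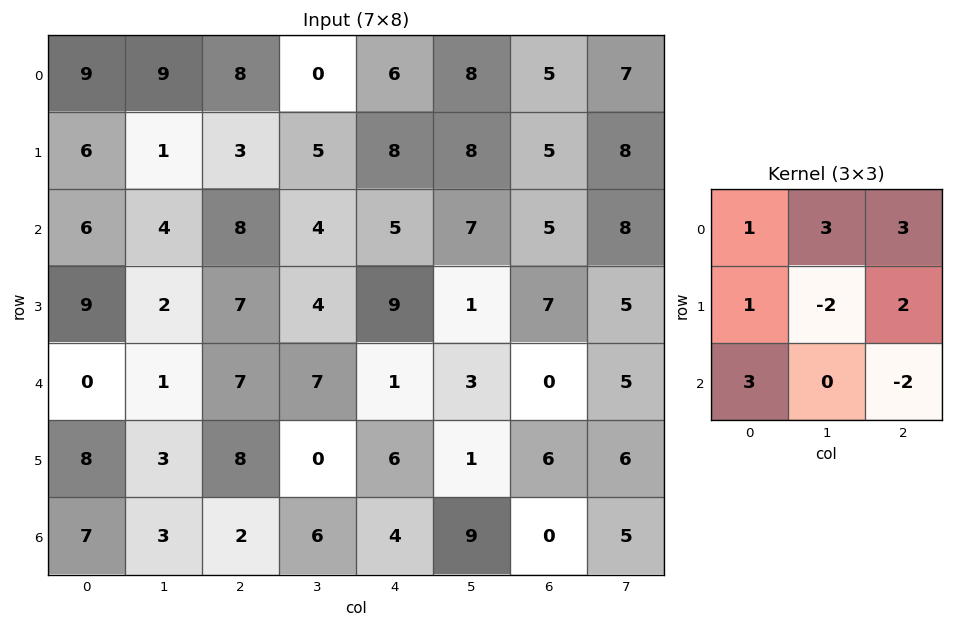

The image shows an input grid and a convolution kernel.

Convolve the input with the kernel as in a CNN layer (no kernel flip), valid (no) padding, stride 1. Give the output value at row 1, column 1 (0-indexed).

The receptive field on the input at this output position is [1 3 5 / 4 8 4 / 2 7 4]. Elementwise product with the kernel and sum: 1·1 + 3·3 + 5·3 + 4·1 + 8·-2 + 4·2 + 2·3 + 4·-2.

19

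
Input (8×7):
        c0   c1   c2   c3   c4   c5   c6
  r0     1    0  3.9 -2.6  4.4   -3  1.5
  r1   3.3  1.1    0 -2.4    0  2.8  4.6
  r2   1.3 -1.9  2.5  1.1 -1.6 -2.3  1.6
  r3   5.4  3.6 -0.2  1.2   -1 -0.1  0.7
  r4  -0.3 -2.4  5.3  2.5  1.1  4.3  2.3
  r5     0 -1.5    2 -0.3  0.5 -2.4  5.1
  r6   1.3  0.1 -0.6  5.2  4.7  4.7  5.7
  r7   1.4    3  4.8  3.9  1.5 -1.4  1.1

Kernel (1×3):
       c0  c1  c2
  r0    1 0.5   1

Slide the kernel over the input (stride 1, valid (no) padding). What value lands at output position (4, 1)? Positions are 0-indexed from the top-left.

2.75

The receptive field on the input at this output position is [-2.4 5.3 2.5]. Elementwise product with the kernel and sum: -2.4·1 + 5.3·0.5 + 2.5·1.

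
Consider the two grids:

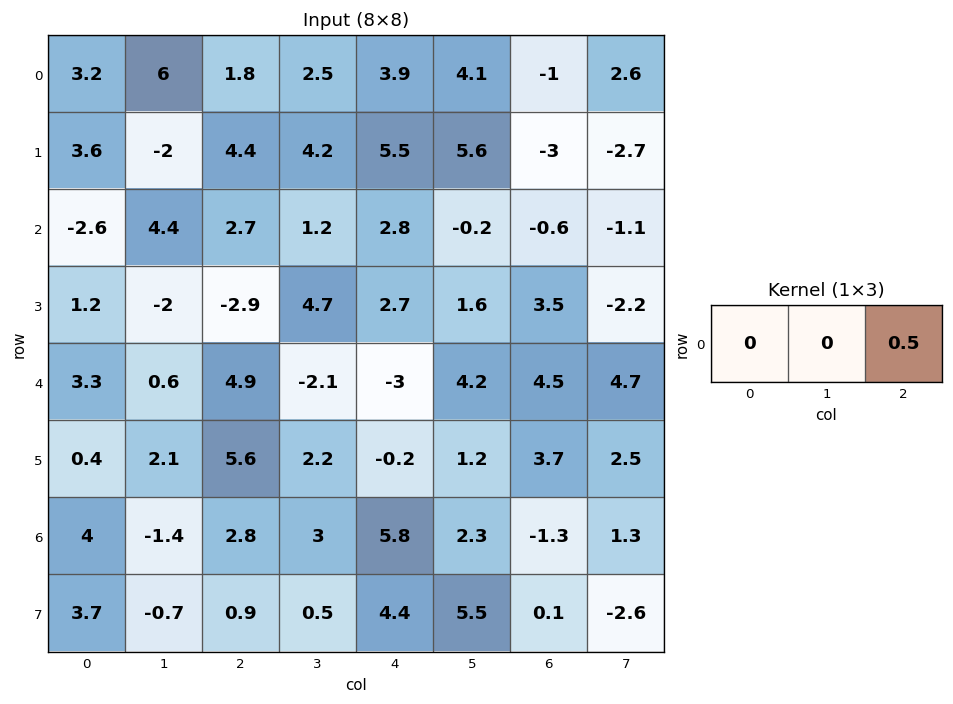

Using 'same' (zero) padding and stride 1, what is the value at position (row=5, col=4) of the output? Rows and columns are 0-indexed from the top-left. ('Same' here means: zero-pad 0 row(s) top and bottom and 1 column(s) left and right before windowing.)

0.6

The receptive field on the zero-padded input at this output position is [2.2 -0.2 1.2]. Elementwise product with the kernel and sum: 1.2·0.5.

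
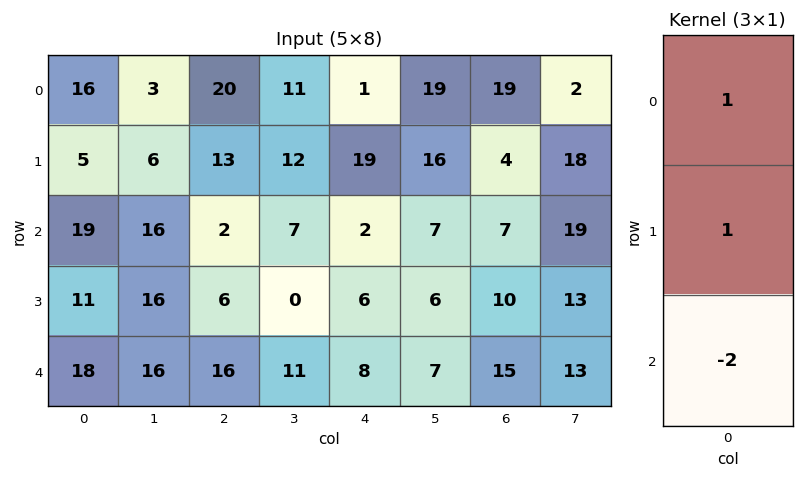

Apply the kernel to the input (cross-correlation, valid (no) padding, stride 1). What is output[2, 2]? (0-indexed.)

The receptive field on the input at this output position is [2 / 6 / 16]. Elementwise product with the kernel and sum: 2·1 + 6·1 + 16·-2.

-24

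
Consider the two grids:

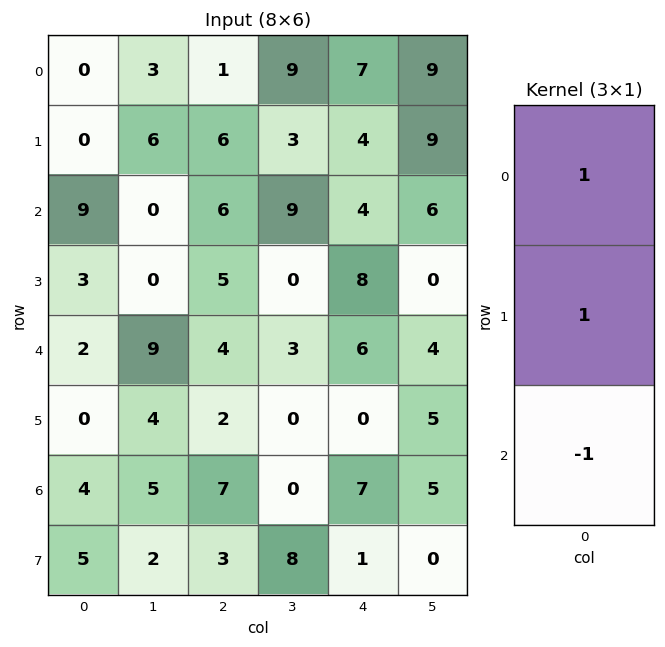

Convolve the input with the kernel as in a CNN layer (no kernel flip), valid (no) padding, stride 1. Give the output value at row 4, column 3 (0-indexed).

The receptive field on the input at this output position is [3 / 0 / 0]. Elementwise product with the kernel and sum: 3·1 + 0·1 + 0·-1.

3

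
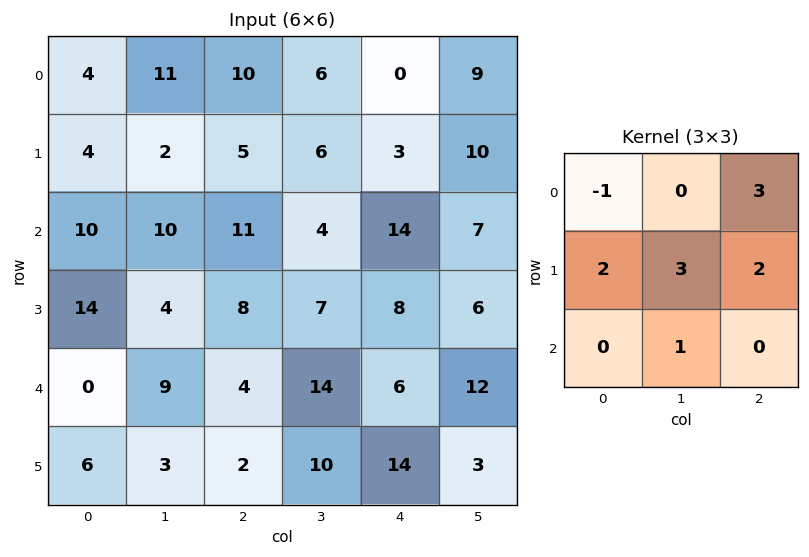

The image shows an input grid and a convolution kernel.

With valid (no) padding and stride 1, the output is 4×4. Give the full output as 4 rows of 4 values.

Output[0,0]: The receptive field on the input at this output position is [4 11 10 / 4 2 5 / 10 10 11]. Elementwise product with the kernel and sum: 4·-1 + 10·3 + 4·2 + 2·3 + 5·2 + 10·1.
Output[0,1]: The receptive field on the input at this output position is [11 10 6 / 2 5 6 / 10 11 4]. Elementwise product with the kernel and sum: 11·-1 + 6·3 + 2·2 + 5·3 + 6·2 + 11·1.

60 49 28 76
87 85 73 96
88 52 98 73
48 77 88 95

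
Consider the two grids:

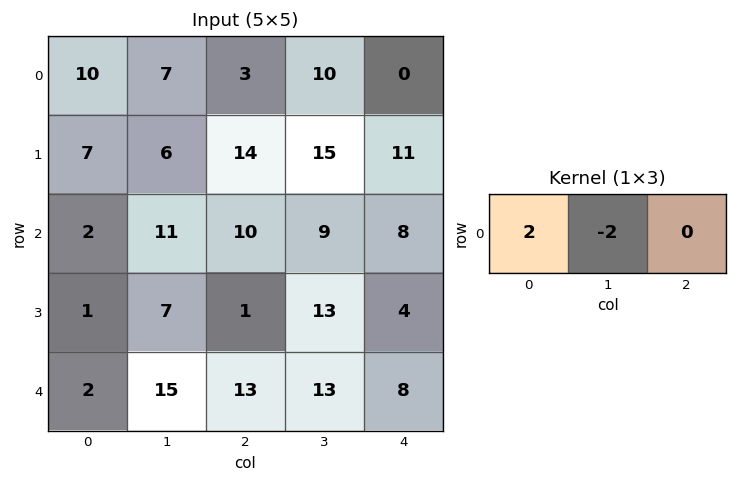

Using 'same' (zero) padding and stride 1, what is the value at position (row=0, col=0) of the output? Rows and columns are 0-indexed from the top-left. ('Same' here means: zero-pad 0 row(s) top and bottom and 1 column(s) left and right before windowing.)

-20

The receptive field on the zero-padded input at this output position is [0 10 7]. Elementwise product with the kernel and sum: 0·2 + 10·-2.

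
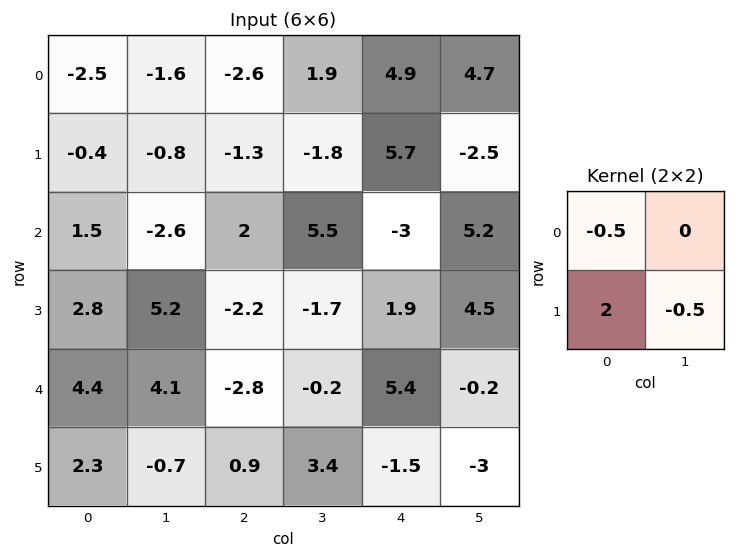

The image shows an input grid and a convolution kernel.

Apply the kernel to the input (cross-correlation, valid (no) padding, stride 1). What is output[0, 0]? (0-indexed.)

0.85

The receptive field on the input at this output position is [-2.5 -1.6 / -0.4 -0.8]. Elementwise product with the kernel and sum: -2.5·-0.5 + -0.4·2 + -0.8·-0.5.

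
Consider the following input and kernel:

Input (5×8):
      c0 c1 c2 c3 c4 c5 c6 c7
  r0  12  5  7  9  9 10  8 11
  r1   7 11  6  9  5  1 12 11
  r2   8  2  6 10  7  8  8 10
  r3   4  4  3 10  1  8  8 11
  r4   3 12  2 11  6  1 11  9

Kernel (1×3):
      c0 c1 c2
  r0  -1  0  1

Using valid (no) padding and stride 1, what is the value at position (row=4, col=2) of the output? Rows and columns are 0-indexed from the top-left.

The receptive field on the input at this output position is [2 11 6]. Elementwise product with the kernel and sum: 2·-1 + 6·1.

4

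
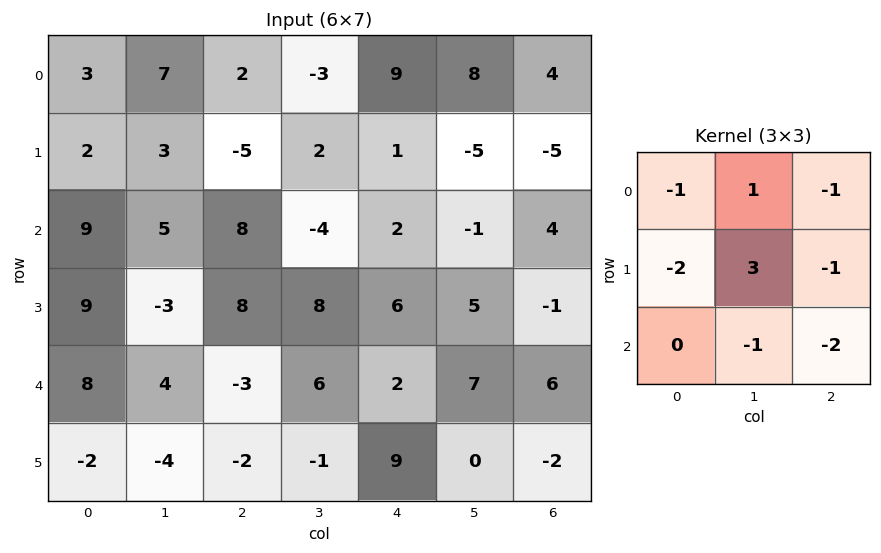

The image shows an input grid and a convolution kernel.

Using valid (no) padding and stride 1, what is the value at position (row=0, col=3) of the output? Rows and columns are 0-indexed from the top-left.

8

The receptive field on the input at this output position is [-3 9 8 / 2 1 -5 / -4 2 -1]. Elementwise product with the kernel and sum: -3·-1 + 9·1 + 8·-1 + 2·-2 + 1·3 + -5·-1 + 2·-1 + -1·-2.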